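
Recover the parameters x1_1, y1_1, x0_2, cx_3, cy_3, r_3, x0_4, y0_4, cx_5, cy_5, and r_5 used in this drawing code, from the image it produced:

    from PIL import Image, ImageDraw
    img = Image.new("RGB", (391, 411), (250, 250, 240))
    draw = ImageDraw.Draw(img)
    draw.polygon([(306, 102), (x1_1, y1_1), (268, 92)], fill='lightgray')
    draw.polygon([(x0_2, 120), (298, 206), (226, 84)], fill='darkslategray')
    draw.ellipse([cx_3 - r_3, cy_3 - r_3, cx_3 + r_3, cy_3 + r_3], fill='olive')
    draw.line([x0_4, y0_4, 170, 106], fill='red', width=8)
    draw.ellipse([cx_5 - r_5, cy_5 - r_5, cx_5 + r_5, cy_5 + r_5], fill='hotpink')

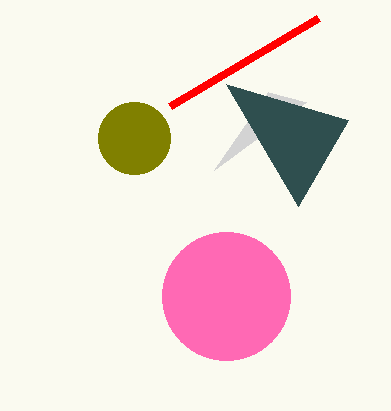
x1_1 = 214, y1_1 = 170, x0_2 = 348, cx_3 = 134, cy_3 = 138, r_3 = 36, x0_4 = 318, y0_4 = 18, cx_5 = 226, cy_5 = 296, r_5 = 64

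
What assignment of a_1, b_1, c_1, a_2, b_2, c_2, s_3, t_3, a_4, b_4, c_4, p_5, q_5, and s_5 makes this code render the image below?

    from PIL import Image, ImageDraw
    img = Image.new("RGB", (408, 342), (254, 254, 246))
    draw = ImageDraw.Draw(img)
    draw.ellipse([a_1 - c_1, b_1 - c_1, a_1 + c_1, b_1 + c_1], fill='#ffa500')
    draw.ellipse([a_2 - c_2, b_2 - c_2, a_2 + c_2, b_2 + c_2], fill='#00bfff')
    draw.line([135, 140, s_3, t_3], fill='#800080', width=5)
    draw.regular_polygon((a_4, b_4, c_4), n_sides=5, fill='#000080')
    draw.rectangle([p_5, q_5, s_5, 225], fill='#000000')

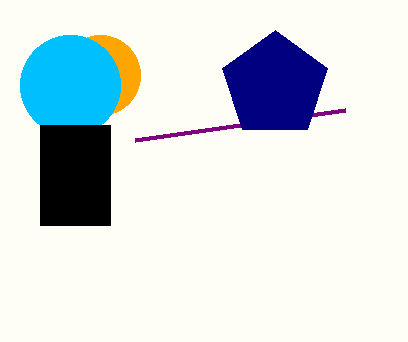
a_1 = 100, b_1 = 75, c_1 = 40, a_2 = 70, b_2 = 85, c_2 = 50, s_3 = 345, t_3 = 110, a_4 = 275, b_4 = 85, c_4 = 55, p_5 = 40, q_5 = 125, s_5 = 110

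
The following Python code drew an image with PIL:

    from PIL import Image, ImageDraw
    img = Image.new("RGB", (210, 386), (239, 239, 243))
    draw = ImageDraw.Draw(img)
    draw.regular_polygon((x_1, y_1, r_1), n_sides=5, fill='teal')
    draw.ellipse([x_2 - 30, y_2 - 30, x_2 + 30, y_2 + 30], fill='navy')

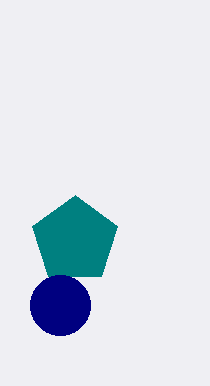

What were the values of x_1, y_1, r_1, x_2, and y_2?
x_1 = 75, y_1 = 240, r_1 = 45, x_2 = 60, y_2 = 305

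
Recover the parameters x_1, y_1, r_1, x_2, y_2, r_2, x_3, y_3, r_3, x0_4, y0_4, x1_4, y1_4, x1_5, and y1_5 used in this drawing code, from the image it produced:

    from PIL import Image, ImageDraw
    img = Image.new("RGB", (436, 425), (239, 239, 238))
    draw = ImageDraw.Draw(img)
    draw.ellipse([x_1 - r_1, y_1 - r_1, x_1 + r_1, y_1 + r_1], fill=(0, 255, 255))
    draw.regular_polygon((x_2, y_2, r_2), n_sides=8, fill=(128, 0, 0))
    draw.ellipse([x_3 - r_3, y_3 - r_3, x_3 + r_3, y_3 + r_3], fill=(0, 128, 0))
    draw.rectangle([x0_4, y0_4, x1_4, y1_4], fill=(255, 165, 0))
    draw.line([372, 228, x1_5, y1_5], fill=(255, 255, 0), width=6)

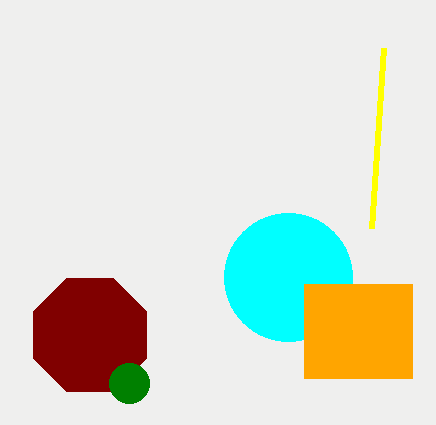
x_1 = 288
y_1 = 277
r_1 = 64
x_2 = 90
y_2 = 335
r_2 = 61
x_3 = 129
y_3 = 383
r_3 = 20
x0_4 = 304
y0_4 = 284
x1_4 = 412
y1_4 = 378
x1_5 = 384
y1_5 = 48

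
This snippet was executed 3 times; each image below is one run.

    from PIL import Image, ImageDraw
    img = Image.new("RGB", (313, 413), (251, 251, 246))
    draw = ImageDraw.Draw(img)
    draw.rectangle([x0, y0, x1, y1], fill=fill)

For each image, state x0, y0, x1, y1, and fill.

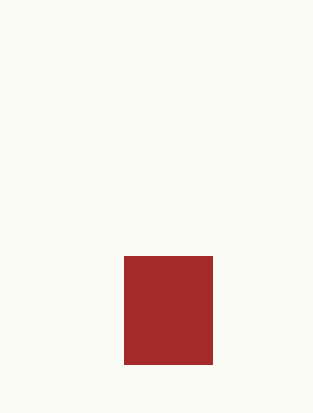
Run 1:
x0 = 124
y0 = 256
x1 = 212
y1 = 364
fill = 'brown'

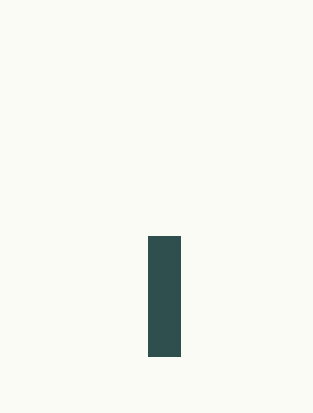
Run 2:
x0 = 148; y0 = 236; x1 = 180; y1 = 356; fill = 'darkslategray'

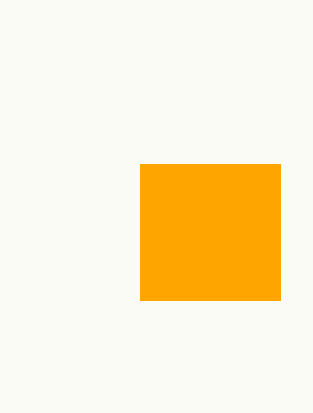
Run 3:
x0 = 140; y0 = 164; x1 = 280; y1 = 300; fill = 'orange'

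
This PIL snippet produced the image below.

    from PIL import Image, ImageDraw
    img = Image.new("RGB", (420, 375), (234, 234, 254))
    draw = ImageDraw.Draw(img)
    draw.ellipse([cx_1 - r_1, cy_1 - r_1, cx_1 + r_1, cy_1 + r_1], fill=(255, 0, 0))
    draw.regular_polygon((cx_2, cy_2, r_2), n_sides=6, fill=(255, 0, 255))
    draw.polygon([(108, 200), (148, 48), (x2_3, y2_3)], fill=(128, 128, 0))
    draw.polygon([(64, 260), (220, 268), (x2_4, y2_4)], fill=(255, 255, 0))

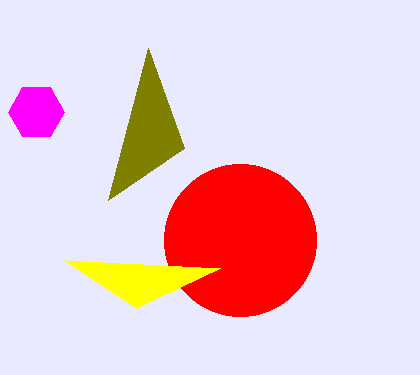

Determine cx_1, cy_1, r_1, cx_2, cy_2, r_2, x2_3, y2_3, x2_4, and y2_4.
cx_1 = 240, cy_1 = 240, r_1 = 76, cx_2 = 36, cy_2 = 112, r_2 = 28, x2_3 = 184, y2_3 = 148, x2_4 = 136, y2_4 = 308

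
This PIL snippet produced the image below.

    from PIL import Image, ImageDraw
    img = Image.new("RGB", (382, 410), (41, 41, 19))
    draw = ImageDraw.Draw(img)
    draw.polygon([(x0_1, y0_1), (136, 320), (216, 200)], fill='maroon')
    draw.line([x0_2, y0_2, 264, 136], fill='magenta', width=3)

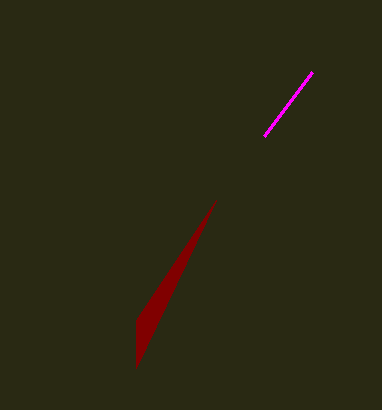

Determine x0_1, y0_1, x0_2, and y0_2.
x0_1 = 136
y0_1 = 368
x0_2 = 312
y0_2 = 72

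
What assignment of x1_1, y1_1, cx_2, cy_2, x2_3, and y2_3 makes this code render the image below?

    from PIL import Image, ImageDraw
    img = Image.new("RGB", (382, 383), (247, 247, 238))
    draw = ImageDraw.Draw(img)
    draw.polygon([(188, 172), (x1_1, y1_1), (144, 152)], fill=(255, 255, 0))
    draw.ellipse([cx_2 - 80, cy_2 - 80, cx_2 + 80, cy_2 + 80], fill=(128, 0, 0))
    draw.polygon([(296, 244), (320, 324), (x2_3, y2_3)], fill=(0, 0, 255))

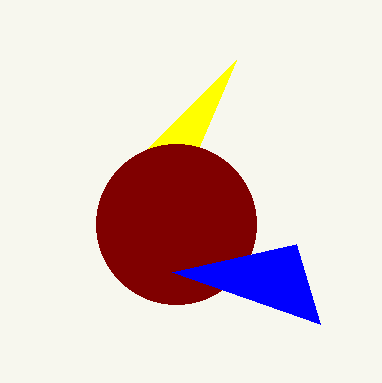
x1_1 = 236
y1_1 = 60
cx_2 = 176
cy_2 = 224
x2_3 = 172
y2_3 = 272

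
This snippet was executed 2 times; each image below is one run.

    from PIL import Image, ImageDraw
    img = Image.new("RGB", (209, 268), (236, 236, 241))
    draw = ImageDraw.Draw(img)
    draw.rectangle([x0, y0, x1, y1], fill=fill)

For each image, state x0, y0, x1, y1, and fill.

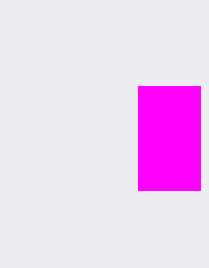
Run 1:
x0 = 138
y0 = 86
x1 = 200
y1 = 190
fill = 'magenta'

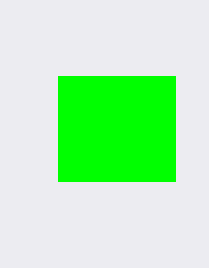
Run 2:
x0 = 58; y0 = 76; x1 = 175; y1 = 181; fill = 'lime'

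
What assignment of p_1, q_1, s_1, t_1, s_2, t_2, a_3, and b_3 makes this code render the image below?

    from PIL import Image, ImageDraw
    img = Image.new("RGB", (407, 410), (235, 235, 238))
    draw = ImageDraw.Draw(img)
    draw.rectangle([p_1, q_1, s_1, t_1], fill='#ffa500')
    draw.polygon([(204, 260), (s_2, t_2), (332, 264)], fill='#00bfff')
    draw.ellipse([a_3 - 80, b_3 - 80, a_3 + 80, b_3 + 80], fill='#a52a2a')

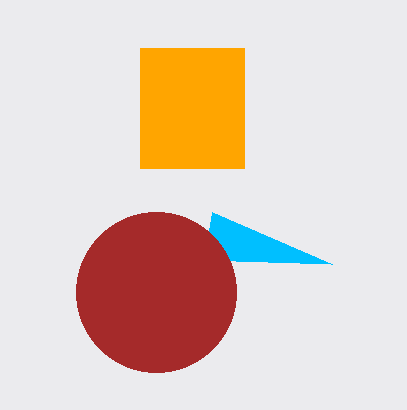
p_1 = 140, q_1 = 48, s_1 = 244, t_1 = 168, s_2 = 212, t_2 = 212, a_3 = 156, b_3 = 292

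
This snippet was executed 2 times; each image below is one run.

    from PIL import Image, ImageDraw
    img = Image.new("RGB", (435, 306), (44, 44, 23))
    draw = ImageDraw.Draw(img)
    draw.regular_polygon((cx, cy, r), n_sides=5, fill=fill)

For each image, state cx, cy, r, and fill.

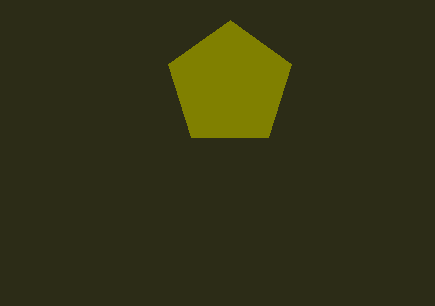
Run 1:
cx = 230
cy = 85
r = 65
fill = 'olive'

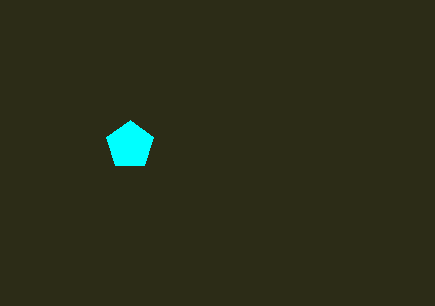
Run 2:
cx = 130; cy = 145; r = 25; fill = 'cyan'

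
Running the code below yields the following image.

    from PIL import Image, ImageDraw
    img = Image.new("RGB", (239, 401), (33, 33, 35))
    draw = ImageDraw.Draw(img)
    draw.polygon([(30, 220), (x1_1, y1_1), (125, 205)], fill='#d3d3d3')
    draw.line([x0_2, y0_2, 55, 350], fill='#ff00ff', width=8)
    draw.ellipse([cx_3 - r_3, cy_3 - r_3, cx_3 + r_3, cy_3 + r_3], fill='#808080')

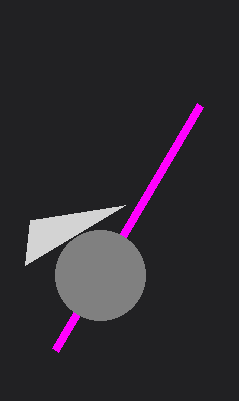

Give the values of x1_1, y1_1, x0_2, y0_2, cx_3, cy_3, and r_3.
x1_1 = 25; y1_1 = 265; x0_2 = 200; y0_2 = 105; cx_3 = 100; cy_3 = 275; r_3 = 45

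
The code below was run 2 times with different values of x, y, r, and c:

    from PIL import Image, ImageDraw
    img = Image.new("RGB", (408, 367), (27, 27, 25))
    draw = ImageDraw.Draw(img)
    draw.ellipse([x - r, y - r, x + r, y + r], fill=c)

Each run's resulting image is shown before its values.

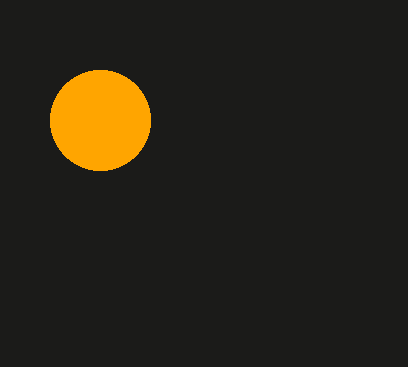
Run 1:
x = 100, y = 120, r = 50, c = 'orange'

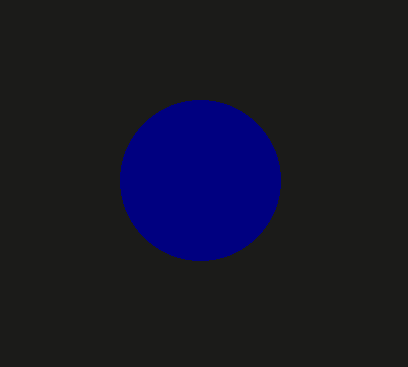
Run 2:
x = 200
y = 180
r = 80
c = 'navy'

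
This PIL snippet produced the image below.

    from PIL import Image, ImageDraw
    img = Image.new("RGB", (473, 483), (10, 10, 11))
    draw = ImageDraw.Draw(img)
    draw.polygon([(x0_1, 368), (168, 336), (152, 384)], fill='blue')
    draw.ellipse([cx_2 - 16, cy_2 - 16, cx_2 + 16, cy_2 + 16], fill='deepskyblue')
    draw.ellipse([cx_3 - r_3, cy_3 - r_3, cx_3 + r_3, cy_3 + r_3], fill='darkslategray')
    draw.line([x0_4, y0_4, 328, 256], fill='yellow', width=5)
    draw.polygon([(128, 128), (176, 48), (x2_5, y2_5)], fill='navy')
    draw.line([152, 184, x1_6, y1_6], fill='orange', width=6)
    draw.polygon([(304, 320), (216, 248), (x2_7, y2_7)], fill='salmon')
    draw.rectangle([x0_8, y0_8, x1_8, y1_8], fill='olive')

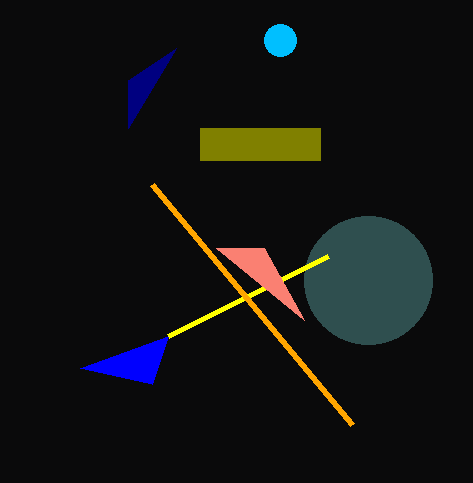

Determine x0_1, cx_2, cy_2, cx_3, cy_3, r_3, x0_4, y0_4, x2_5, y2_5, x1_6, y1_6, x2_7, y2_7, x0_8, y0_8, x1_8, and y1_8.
x0_1 = 80; cx_2 = 280; cy_2 = 40; cx_3 = 368; cy_3 = 280; r_3 = 64; x0_4 = 168; y0_4 = 336; x2_5 = 128; y2_5 = 80; x1_6 = 352; y1_6 = 424; x2_7 = 264; y2_7 = 248; x0_8 = 200; y0_8 = 128; x1_8 = 320; y1_8 = 160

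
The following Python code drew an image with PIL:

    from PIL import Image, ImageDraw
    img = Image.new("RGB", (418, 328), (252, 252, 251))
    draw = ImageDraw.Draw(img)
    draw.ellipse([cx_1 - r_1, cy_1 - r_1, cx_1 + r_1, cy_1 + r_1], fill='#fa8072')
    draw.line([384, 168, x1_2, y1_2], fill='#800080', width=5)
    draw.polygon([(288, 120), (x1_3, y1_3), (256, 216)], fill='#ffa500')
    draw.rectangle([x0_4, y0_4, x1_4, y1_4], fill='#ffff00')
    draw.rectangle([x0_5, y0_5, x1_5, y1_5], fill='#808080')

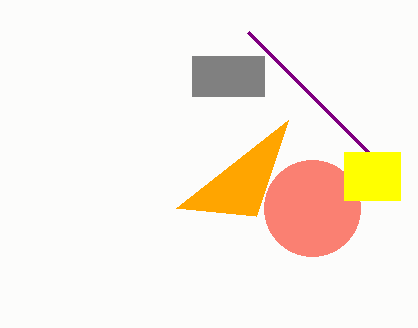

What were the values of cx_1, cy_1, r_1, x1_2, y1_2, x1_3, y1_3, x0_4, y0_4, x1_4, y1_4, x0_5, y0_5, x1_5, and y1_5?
cx_1 = 312, cy_1 = 208, r_1 = 48, x1_2 = 248, y1_2 = 32, x1_3 = 176, y1_3 = 208, x0_4 = 344, y0_4 = 152, x1_4 = 400, y1_4 = 200, x0_5 = 192, y0_5 = 56, x1_5 = 264, y1_5 = 96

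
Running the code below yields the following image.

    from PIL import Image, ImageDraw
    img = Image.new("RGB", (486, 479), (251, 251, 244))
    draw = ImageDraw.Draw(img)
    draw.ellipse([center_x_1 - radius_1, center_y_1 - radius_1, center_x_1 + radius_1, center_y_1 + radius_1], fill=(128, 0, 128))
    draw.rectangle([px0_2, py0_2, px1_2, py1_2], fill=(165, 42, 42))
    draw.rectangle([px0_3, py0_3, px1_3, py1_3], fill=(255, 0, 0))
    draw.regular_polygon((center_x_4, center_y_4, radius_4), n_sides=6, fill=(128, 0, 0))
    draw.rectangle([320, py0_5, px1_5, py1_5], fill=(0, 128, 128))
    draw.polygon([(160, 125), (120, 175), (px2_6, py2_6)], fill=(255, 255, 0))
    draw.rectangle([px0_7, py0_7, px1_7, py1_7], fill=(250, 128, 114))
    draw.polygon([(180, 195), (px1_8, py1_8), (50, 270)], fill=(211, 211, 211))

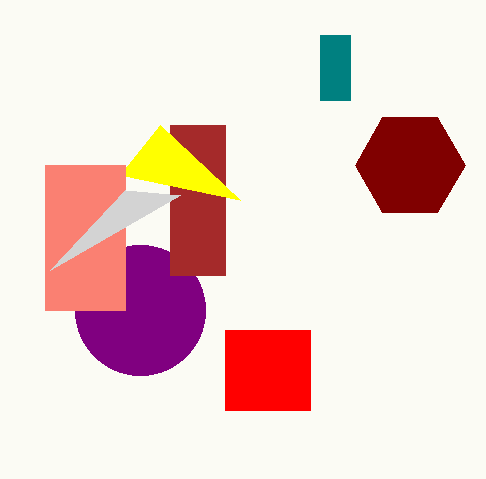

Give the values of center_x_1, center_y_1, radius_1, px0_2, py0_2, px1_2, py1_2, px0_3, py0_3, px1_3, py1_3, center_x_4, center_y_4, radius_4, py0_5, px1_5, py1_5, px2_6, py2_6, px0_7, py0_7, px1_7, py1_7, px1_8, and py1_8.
center_x_1 = 140
center_y_1 = 310
radius_1 = 65
px0_2 = 170
py0_2 = 125
px1_2 = 225
py1_2 = 275
px0_3 = 225
py0_3 = 330
px1_3 = 310
py1_3 = 410
center_x_4 = 410
center_y_4 = 165
radius_4 = 55
py0_5 = 35
px1_5 = 350
py1_5 = 100
px2_6 = 240
py2_6 = 200
px0_7 = 45
py0_7 = 165
px1_7 = 125
py1_7 = 310
px1_8 = 125
py1_8 = 190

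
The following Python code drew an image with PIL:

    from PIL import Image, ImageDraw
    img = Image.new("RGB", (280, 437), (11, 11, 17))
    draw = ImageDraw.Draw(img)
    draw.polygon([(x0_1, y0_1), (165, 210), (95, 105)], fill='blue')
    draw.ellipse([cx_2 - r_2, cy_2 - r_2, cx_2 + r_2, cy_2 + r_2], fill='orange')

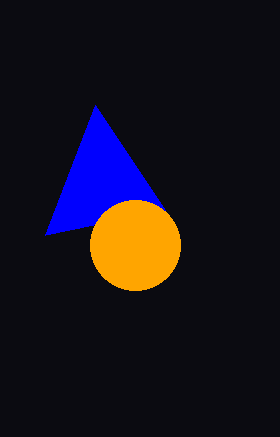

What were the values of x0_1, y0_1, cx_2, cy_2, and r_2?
x0_1 = 45, y0_1 = 235, cx_2 = 135, cy_2 = 245, r_2 = 45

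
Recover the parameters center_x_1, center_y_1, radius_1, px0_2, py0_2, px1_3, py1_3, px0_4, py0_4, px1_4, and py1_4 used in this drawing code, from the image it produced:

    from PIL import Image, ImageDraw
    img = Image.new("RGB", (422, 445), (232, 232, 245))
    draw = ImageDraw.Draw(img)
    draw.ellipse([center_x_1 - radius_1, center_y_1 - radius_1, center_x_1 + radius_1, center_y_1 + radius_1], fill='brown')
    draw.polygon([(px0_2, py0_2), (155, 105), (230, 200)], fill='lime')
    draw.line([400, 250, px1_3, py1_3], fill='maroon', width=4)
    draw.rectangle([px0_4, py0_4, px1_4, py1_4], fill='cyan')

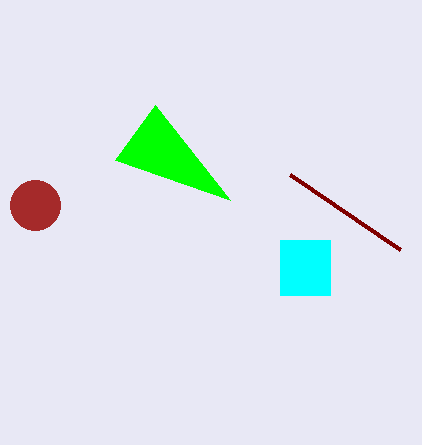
center_x_1 = 35, center_y_1 = 205, radius_1 = 25, px0_2 = 115, py0_2 = 160, px1_3 = 290, py1_3 = 175, px0_4 = 280, py0_4 = 240, px1_4 = 330, py1_4 = 295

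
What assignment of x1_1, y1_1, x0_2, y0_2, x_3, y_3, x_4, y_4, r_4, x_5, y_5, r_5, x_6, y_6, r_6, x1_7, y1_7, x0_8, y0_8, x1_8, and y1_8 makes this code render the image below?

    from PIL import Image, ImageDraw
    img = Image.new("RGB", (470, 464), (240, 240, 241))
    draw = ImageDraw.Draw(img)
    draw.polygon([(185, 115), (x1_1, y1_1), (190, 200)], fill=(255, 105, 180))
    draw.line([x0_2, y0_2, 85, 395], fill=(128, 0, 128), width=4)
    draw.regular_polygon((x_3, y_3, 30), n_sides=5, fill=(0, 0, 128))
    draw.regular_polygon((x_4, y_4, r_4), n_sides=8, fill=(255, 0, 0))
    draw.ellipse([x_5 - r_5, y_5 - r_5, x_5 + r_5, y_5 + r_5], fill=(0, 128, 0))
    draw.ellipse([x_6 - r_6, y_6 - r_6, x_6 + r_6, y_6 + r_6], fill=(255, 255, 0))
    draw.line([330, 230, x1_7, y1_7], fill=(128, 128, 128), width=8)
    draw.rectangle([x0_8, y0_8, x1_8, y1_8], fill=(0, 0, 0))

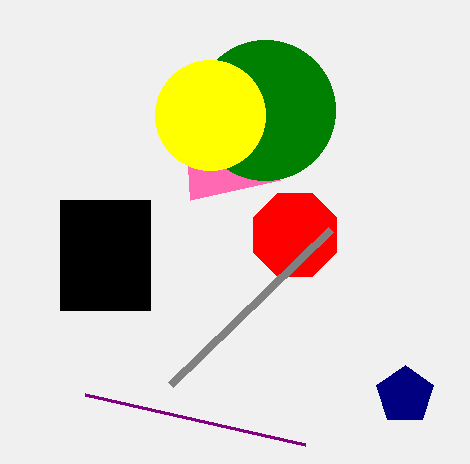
x1_1 = 280, y1_1 = 180, x0_2 = 305, y0_2 = 445, x_3 = 405, y_3 = 395, x_4 = 295, y_4 = 235, r_4 = 45, x_5 = 265, y_5 = 110, r_5 = 70, x_6 = 210, y_6 = 115, r_6 = 55, x1_7 = 170, y1_7 = 385, x0_8 = 60, y0_8 = 200, x1_8 = 150, y1_8 = 310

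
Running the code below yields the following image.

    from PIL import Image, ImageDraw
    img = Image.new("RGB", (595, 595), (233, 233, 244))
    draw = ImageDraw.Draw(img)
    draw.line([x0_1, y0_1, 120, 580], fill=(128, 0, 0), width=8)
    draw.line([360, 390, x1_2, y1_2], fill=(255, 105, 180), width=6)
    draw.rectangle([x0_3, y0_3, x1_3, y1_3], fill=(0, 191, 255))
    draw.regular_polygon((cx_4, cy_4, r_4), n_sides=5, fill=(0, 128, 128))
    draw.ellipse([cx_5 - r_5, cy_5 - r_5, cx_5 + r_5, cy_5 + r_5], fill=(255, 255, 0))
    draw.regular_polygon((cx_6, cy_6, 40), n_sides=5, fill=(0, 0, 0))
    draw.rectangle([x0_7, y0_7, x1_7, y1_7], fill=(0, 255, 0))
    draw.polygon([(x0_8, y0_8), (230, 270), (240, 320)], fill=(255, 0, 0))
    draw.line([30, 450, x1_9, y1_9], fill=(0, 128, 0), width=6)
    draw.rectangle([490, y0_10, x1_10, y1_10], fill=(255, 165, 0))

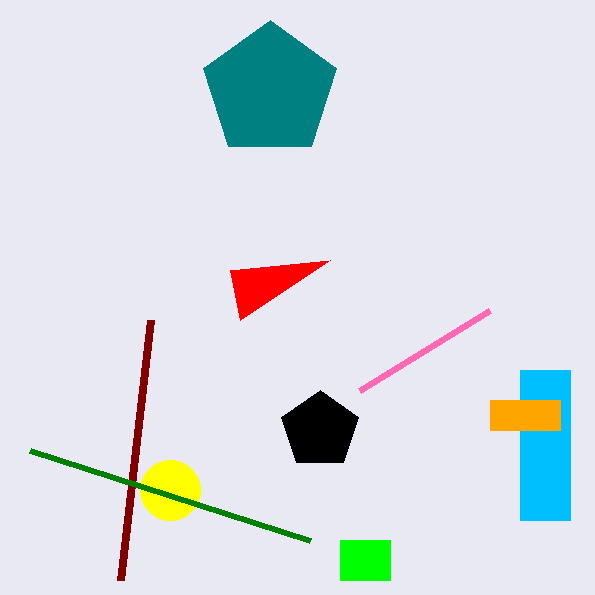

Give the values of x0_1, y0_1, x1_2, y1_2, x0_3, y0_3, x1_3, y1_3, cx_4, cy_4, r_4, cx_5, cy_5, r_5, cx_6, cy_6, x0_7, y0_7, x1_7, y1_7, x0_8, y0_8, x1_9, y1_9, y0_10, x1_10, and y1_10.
x0_1 = 150, y0_1 = 320, x1_2 = 490, y1_2 = 310, x0_3 = 520, y0_3 = 370, x1_3 = 570, y1_3 = 520, cx_4 = 270, cy_4 = 90, r_4 = 70, cx_5 = 170, cy_5 = 490, r_5 = 30, cx_6 = 320, cy_6 = 430, x0_7 = 340, y0_7 = 540, x1_7 = 390, y1_7 = 580, x0_8 = 330, y0_8 = 260, x1_9 = 310, y1_9 = 540, y0_10 = 400, x1_10 = 560, y1_10 = 430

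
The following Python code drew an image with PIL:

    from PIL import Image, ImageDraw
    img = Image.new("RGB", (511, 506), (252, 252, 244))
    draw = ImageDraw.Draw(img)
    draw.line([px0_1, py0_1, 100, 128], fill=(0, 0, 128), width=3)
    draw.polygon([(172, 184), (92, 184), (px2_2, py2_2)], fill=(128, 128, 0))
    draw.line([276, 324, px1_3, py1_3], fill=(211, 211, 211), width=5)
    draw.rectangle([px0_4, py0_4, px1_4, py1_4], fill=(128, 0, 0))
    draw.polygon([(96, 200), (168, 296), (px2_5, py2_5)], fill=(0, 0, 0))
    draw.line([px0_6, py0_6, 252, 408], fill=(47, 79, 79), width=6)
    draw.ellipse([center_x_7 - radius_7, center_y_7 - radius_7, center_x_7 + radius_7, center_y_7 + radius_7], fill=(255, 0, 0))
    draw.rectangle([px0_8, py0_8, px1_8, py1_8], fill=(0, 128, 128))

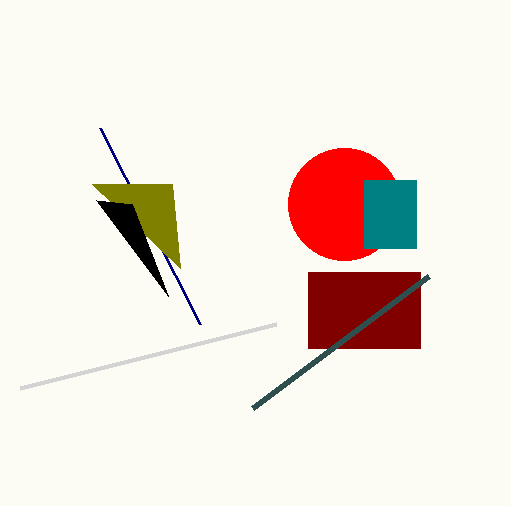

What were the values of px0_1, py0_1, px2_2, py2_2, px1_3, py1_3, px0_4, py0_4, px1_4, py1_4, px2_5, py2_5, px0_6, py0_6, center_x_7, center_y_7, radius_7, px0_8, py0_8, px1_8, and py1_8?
px0_1 = 200
py0_1 = 324
px2_2 = 180
py2_2 = 268
px1_3 = 20
py1_3 = 388
px0_4 = 308
py0_4 = 272
px1_4 = 420
py1_4 = 348
px2_5 = 132
py2_5 = 204
px0_6 = 428
py0_6 = 276
center_x_7 = 344
center_y_7 = 204
radius_7 = 56
px0_8 = 364
py0_8 = 180
px1_8 = 416
py1_8 = 248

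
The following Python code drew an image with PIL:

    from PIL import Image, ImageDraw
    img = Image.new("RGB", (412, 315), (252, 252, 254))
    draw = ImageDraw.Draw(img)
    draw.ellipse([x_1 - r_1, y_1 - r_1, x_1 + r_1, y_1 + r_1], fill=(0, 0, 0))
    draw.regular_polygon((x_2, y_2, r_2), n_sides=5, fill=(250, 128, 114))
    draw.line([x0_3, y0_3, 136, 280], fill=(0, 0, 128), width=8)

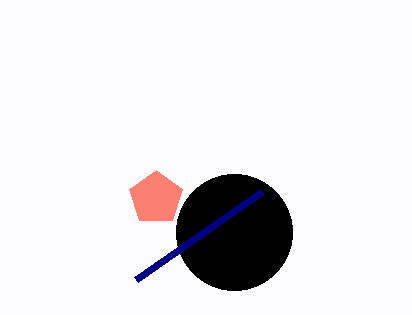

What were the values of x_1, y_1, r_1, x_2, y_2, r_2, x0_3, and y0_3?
x_1 = 234
y_1 = 232
r_1 = 58
x_2 = 156
y_2 = 198
r_2 = 28
x0_3 = 262
y0_3 = 192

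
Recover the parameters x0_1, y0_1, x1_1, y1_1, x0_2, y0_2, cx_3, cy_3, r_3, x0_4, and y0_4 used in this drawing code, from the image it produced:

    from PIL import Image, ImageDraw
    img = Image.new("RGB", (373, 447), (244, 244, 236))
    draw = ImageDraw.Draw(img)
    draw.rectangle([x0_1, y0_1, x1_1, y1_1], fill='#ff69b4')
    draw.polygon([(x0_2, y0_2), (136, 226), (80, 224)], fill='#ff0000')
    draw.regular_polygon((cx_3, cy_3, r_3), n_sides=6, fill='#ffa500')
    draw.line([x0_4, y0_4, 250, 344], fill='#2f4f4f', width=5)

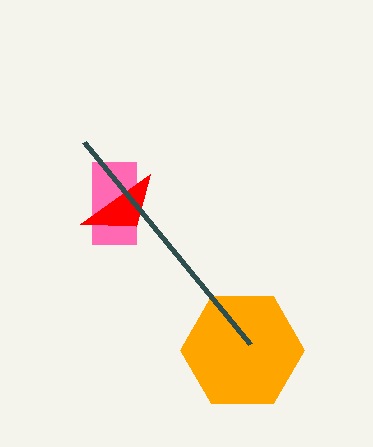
x0_1 = 92
y0_1 = 162
x1_1 = 136
y1_1 = 244
x0_2 = 150
y0_2 = 174
cx_3 = 242
cy_3 = 350
r_3 = 62
x0_4 = 84
y0_4 = 142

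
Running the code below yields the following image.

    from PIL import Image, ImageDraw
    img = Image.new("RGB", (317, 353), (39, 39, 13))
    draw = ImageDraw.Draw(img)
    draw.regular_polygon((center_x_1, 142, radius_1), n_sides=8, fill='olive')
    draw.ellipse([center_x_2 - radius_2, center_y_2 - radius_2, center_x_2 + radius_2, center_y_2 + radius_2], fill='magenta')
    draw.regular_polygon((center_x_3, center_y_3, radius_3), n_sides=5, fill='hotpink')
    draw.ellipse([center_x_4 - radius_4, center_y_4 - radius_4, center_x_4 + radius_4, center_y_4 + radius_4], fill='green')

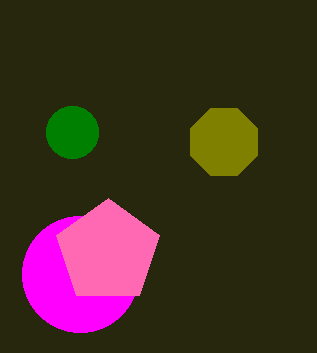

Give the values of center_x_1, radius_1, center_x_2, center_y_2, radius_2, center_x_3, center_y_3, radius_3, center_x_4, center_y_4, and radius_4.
center_x_1 = 224, radius_1 = 36, center_x_2 = 80, center_y_2 = 274, radius_2 = 58, center_x_3 = 108, center_y_3 = 252, radius_3 = 54, center_x_4 = 72, center_y_4 = 132, radius_4 = 26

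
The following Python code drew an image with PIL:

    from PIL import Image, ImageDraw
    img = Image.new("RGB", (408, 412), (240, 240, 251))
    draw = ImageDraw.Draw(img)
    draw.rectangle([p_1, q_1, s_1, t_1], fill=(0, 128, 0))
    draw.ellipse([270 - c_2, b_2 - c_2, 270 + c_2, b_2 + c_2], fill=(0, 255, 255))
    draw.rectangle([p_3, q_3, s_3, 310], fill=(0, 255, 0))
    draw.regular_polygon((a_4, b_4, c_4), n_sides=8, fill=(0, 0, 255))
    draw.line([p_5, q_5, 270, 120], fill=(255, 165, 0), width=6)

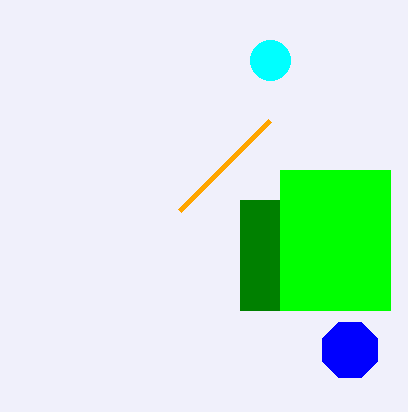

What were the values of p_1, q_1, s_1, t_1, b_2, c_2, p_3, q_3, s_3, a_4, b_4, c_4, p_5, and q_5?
p_1 = 240, q_1 = 200, s_1 = 280, t_1 = 310, b_2 = 60, c_2 = 20, p_3 = 280, q_3 = 170, s_3 = 390, a_4 = 350, b_4 = 350, c_4 = 30, p_5 = 180, q_5 = 210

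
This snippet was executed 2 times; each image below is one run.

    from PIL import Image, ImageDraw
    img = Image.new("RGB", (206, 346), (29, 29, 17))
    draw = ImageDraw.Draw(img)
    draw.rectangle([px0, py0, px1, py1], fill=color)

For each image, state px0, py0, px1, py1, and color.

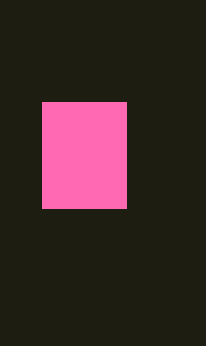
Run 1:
px0 = 42, py0 = 102, px1 = 126, py1 = 208, color = 'hotpink'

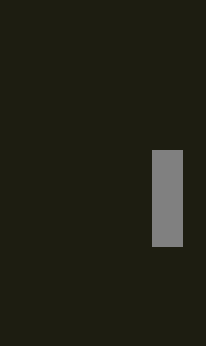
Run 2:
px0 = 152, py0 = 150, px1 = 182, py1 = 246, color = 'gray'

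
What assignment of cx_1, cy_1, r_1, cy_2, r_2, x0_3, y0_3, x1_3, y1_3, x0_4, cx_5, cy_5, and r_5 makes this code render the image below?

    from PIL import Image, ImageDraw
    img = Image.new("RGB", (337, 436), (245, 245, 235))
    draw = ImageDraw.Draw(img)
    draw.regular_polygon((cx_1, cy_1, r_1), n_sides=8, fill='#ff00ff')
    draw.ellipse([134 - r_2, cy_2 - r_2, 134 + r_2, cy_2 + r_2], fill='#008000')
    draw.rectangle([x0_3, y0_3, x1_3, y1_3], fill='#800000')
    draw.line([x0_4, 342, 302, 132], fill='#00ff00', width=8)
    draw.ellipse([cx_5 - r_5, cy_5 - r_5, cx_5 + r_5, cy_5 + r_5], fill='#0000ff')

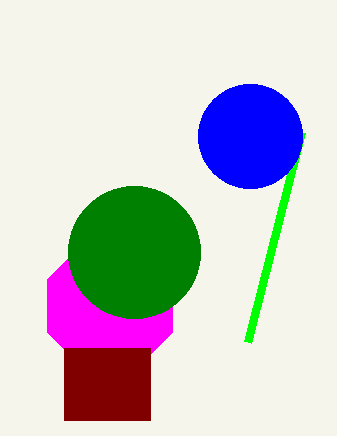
cx_1 = 110; cy_1 = 306; r_1 = 68; cy_2 = 252; r_2 = 66; x0_3 = 64; y0_3 = 348; x1_3 = 150; y1_3 = 420; x0_4 = 248; cx_5 = 250; cy_5 = 136; r_5 = 52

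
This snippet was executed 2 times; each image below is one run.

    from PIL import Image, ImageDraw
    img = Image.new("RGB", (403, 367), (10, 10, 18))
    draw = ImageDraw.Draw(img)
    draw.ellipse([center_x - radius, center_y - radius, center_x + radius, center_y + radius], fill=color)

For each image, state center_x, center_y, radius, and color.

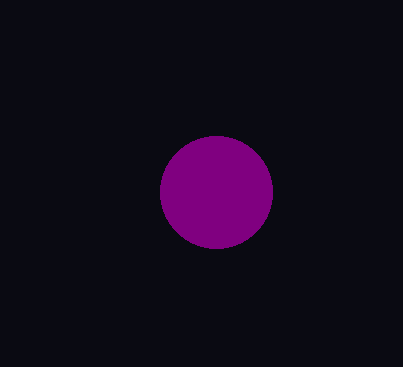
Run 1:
center_x = 216; center_y = 192; radius = 56; color = 'purple'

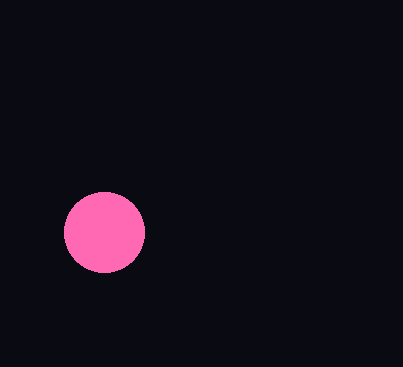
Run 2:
center_x = 104; center_y = 232; radius = 40; color = 'hotpink'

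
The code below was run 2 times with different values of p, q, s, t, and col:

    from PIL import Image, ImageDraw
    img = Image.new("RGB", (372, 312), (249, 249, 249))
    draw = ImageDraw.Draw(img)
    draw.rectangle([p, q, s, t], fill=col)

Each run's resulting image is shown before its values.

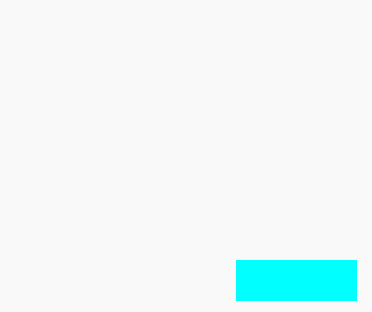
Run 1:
p = 236, q = 260, s = 356, t = 300, col = 'cyan'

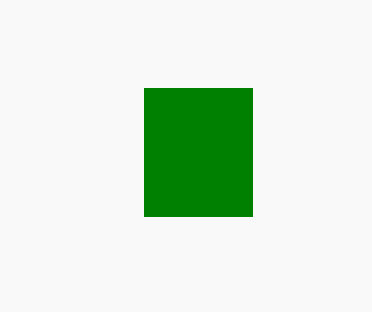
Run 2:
p = 144; q = 88; s = 252; t = 216; col = 'green'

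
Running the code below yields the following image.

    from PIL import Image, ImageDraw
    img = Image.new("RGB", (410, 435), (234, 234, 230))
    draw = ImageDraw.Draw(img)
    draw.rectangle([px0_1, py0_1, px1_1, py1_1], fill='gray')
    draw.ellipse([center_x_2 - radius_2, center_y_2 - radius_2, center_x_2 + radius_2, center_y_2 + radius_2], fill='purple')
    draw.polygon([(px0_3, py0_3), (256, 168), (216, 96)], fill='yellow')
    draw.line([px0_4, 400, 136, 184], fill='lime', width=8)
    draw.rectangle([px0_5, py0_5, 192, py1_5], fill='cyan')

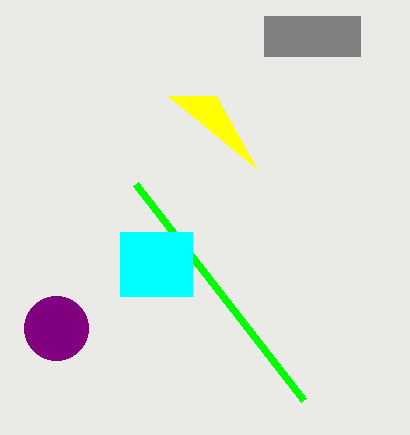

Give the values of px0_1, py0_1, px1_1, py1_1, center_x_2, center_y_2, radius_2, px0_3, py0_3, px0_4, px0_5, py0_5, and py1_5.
px0_1 = 264; py0_1 = 16; px1_1 = 360; py1_1 = 56; center_x_2 = 56; center_y_2 = 328; radius_2 = 32; px0_3 = 168; py0_3 = 96; px0_4 = 304; px0_5 = 120; py0_5 = 232; py1_5 = 296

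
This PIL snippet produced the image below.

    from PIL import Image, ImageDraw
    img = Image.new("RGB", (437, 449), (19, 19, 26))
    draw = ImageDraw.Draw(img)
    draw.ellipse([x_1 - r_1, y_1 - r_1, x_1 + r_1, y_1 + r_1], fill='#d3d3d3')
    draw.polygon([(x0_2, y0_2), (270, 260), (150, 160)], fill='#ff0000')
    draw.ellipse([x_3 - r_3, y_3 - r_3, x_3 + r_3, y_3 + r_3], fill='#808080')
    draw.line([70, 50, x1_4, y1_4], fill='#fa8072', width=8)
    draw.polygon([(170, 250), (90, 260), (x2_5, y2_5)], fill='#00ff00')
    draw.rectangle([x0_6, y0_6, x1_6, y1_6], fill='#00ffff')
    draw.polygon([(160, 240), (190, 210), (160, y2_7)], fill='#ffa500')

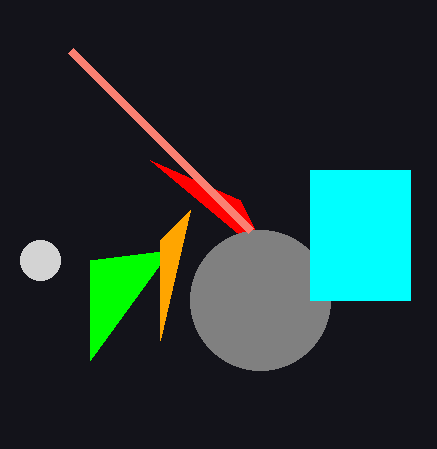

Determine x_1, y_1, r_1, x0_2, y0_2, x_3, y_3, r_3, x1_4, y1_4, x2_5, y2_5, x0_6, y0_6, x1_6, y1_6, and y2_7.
x_1 = 40; y_1 = 260; r_1 = 20; x0_2 = 240; y0_2 = 200; x_3 = 260; y_3 = 300; r_3 = 70; x1_4 = 250; y1_4 = 230; x2_5 = 90; y2_5 = 360; x0_6 = 310; y0_6 = 170; x1_6 = 410; y1_6 = 300; y2_7 = 340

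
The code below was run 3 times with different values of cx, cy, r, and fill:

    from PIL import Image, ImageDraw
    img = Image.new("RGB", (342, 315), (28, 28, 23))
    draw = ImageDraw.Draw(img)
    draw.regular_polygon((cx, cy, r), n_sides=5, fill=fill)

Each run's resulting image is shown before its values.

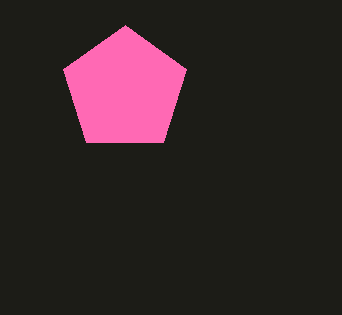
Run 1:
cx = 125, cy = 90, r = 65, fill = 'hotpink'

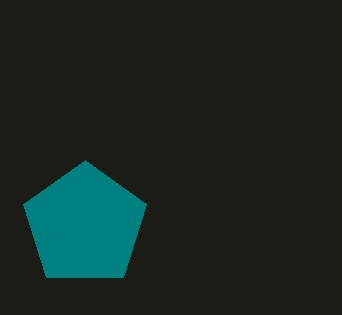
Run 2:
cx = 85, cy = 225, r = 65, fill = 'teal'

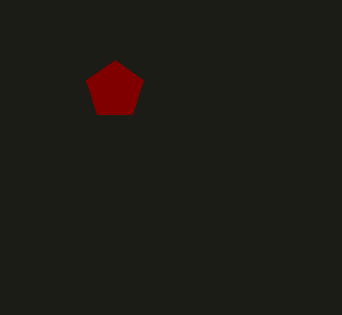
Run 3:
cx = 115
cy = 90
r = 30
fill = 'maroon'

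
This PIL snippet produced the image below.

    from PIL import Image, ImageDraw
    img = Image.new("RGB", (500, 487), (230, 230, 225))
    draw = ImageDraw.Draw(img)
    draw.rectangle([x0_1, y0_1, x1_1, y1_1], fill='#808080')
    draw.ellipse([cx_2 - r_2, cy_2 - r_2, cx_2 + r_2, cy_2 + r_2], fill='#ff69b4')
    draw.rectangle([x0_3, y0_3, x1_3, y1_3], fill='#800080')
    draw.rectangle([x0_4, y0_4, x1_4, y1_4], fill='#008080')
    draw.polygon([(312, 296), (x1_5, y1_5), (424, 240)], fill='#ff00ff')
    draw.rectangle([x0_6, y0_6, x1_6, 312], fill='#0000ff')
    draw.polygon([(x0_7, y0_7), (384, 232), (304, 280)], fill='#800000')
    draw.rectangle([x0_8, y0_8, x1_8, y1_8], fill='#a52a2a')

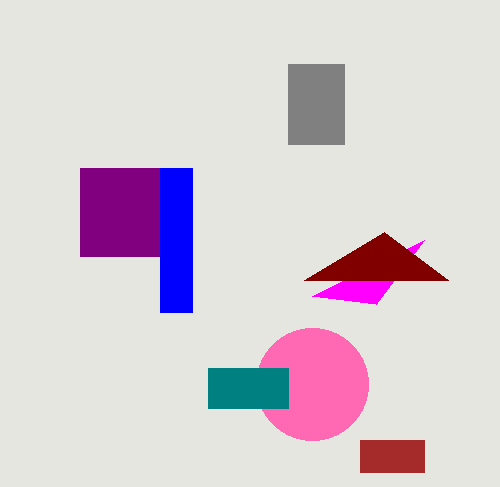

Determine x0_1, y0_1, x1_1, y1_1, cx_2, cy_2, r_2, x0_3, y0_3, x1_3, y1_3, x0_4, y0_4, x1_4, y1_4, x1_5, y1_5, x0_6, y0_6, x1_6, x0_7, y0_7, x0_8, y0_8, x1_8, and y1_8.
x0_1 = 288, y0_1 = 64, x1_1 = 344, y1_1 = 144, cx_2 = 312, cy_2 = 384, r_2 = 56, x0_3 = 80, y0_3 = 168, x1_3 = 160, y1_3 = 256, x0_4 = 208, y0_4 = 368, x1_4 = 288, y1_4 = 408, x1_5 = 376, y1_5 = 304, x0_6 = 160, y0_6 = 168, x1_6 = 192, x0_7 = 448, y0_7 = 280, x0_8 = 360, y0_8 = 440, x1_8 = 424, y1_8 = 472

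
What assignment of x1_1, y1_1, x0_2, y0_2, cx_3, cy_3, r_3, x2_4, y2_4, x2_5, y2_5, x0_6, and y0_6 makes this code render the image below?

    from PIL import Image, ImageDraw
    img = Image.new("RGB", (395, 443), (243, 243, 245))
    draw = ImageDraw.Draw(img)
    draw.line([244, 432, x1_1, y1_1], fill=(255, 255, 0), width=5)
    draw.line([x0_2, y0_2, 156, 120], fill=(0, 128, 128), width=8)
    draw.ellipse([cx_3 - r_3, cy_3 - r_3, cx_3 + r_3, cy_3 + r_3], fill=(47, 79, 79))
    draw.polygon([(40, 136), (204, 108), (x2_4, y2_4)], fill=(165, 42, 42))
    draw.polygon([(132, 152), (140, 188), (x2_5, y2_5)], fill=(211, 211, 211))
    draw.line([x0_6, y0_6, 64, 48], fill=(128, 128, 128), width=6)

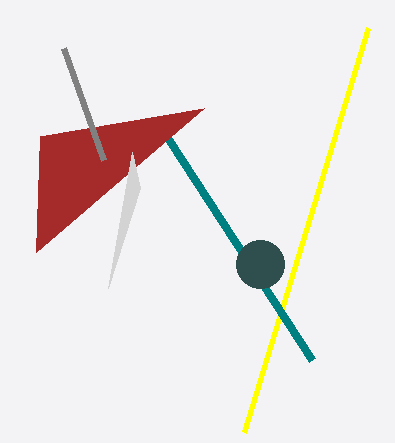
x1_1 = 368, y1_1 = 28, x0_2 = 312, y0_2 = 360, cx_3 = 260, cy_3 = 264, r_3 = 24, x2_4 = 36, y2_4 = 252, x2_5 = 108, y2_5 = 288, x0_6 = 104, y0_6 = 160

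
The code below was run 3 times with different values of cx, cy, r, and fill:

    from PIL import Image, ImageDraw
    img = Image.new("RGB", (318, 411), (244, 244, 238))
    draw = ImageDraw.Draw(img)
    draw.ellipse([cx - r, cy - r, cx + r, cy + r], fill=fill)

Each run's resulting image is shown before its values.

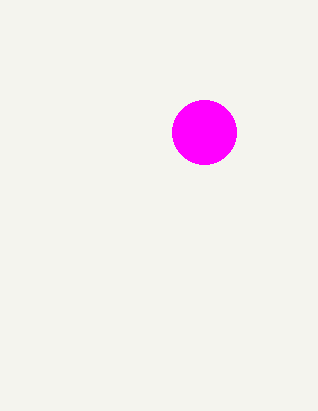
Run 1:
cx = 204; cy = 132; r = 32; fill = 'magenta'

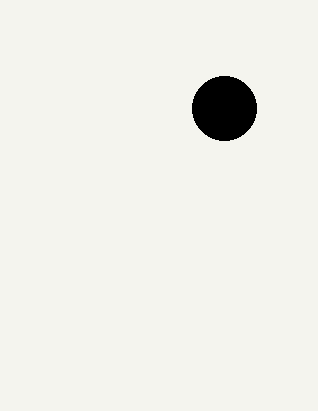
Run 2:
cx = 224, cy = 108, r = 32, fill = 'black'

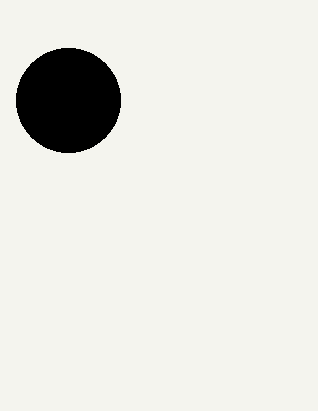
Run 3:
cx = 68, cy = 100, r = 52, fill = 'black'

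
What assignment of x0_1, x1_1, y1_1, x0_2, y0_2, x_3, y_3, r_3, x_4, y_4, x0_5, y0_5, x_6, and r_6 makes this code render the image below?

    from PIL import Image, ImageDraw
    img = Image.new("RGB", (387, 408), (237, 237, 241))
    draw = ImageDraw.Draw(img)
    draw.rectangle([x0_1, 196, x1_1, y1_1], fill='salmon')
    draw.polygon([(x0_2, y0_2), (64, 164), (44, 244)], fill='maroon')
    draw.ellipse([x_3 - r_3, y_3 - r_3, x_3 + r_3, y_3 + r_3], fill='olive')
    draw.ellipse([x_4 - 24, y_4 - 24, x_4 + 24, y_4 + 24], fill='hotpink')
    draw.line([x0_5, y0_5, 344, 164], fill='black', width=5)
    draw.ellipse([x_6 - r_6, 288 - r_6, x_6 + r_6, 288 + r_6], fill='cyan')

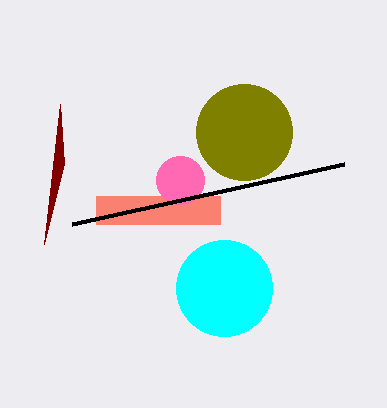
x0_1 = 96; x1_1 = 220; y1_1 = 224; x0_2 = 60; y0_2 = 104; x_3 = 244; y_3 = 132; r_3 = 48; x_4 = 180; y_4 = 180; x0_5 = 72; y0_5 = 224; x_6 = 224; r_6 = 48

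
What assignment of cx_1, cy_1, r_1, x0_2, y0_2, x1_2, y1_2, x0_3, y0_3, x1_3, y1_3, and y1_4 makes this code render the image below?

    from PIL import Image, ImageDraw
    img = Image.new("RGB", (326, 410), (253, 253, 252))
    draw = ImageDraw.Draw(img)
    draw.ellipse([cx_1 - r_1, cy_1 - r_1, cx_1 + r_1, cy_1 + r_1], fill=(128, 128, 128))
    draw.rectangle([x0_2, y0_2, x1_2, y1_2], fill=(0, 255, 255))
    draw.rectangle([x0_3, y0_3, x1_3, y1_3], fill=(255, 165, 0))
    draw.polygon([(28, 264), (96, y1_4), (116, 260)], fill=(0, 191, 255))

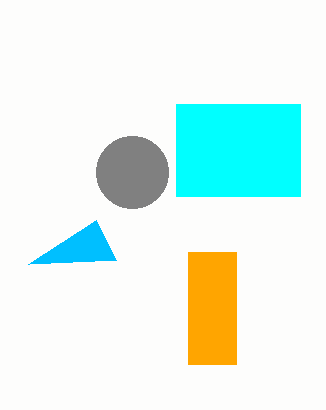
cx_1 = 132, cy_1 = 172, r_1 = 36, x0_2 = 176, y0_2 = 104, x1_2 = 300, y1_2 = 196, x0_3 = 188, y0_3 = 252, x1_3 = 236, y1_3 = 364, y1_4 = 220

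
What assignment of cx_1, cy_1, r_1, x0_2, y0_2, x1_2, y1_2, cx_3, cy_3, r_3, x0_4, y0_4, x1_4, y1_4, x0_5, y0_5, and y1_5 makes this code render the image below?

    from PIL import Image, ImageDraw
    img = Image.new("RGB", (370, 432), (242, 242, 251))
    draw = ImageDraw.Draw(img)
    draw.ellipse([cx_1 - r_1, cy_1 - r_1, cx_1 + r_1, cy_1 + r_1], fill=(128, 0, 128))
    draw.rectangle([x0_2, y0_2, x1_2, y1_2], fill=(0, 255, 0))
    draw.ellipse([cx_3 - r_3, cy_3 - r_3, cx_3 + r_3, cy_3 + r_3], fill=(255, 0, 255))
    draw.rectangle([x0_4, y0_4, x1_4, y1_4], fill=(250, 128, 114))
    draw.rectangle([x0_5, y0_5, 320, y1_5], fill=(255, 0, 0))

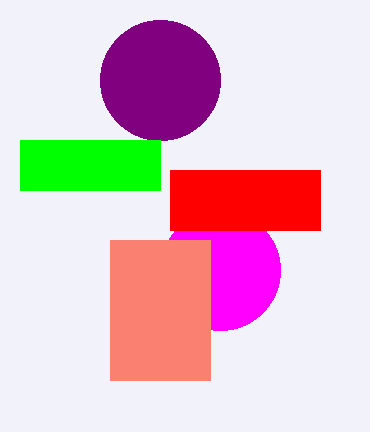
cx_1 = 160; cy_1 = 80; r_1 = 60; x0_2 = 20; y0_2 = 140; x1_2 = 160; y1_2 = 190; cx_3 = 220; cy_3 = 270; r_3 = 60; x0_4 = 110; y0_4 = 240; x1_4 = 210; y1_4 = 380; x0_5 = 170; y0_5 = 170; y1_5 = 230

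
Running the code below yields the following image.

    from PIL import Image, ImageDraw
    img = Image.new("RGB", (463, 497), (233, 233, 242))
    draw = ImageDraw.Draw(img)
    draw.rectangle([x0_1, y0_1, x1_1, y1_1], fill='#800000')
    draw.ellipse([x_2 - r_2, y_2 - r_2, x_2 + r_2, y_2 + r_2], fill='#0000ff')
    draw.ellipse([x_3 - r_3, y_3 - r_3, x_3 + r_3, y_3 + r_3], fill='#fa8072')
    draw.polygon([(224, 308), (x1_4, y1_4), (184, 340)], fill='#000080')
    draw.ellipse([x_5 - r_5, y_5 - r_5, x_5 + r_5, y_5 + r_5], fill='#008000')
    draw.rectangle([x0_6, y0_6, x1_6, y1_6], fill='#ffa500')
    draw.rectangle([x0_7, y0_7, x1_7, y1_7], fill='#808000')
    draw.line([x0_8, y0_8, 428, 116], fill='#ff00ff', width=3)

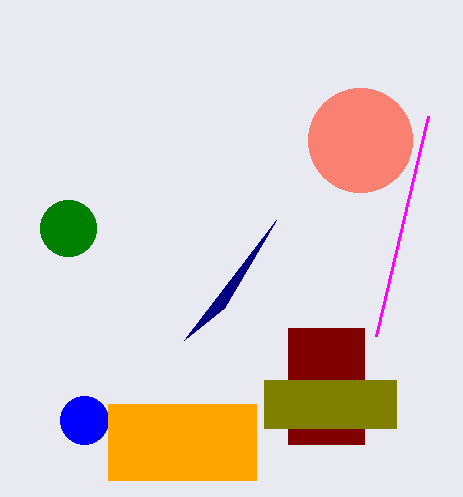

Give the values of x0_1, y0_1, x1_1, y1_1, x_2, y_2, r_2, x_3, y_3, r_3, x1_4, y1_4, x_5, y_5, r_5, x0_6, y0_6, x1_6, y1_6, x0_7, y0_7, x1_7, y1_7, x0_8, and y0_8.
x0_1 = 288; y0_1 = 328; x1_1 = 364; y1_1 = 444; x_2 = 84; y_2 = 420; r_2 = 24; x_3 = 360; y_3 = 140; r_3 = 52; x1_4 = 276; y1_4 = 220; x_5 = 68; y_5 = 228; r_5 = 28; x0_6 = 108; y0_6 = 404; x1_6 = 256; y1_6 = 480; x0_7 = 264; y0_7 = 380; x1_7 = 396; y1_7 = 428; x0_8 = 376; y0_8 = 336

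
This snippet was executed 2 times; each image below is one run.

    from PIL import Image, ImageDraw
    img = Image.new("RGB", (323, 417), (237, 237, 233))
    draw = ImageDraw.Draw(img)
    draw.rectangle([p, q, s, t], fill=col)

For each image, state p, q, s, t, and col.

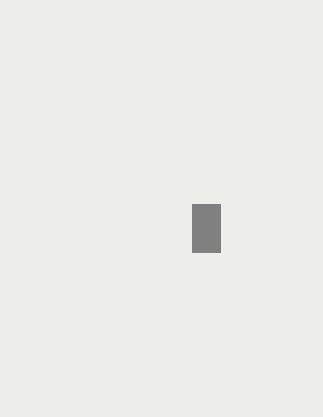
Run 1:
p = 192
q = 204
s = 220
t = 252
col = 'gray'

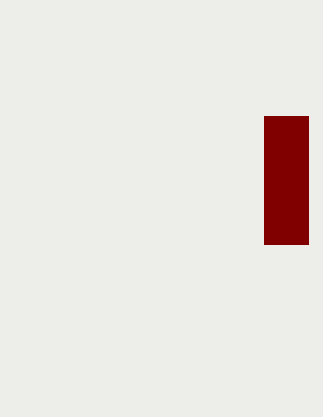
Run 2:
p = 264, q = 116, s = 308, t = 244, col = 'maroon'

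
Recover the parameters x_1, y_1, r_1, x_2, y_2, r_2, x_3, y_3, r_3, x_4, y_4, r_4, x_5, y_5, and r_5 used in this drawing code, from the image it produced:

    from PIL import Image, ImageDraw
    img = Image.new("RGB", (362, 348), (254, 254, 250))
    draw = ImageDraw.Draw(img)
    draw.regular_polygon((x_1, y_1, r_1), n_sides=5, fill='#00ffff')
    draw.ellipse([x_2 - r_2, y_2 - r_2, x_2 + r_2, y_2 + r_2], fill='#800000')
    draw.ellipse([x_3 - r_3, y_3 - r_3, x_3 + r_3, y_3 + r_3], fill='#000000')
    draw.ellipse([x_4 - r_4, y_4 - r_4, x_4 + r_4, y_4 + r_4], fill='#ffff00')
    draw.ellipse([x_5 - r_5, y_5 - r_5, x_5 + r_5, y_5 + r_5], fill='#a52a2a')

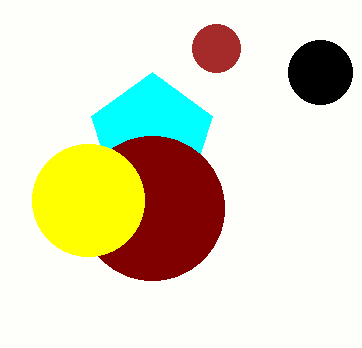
x_1 = 152
y_1 = 136
r_1 = 64
x_2 = 152
y_2 = 208
r_2 = 72
x_3 = 320
y_3 = 72
r_3 = 32
x_4 = 88
y_4 = 200
r_4 = 56
x_5 = 216
y_5 = 48
r_5 = 24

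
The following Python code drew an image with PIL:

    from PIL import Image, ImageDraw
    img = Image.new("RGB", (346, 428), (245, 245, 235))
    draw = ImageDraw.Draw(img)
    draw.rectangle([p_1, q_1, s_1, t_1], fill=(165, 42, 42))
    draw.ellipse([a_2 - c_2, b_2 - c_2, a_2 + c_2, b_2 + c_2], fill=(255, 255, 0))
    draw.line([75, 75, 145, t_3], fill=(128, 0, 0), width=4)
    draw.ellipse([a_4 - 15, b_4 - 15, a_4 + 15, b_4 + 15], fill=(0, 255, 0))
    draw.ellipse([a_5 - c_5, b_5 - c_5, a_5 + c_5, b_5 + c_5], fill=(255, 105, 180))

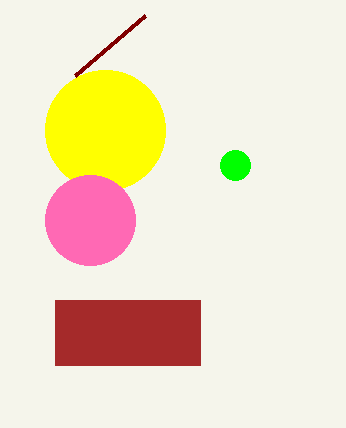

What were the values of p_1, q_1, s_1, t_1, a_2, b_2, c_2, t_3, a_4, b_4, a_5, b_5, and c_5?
p_1 = 55, q_1 = 300, s_1 = 200, t_1 = 365, a_2 = 105, b_2 = 130, c_2 = 60, t_3 = 15, a_4 = 235, b_4 = 165, a_5 = 90, b_5 = 220, c_5 = 45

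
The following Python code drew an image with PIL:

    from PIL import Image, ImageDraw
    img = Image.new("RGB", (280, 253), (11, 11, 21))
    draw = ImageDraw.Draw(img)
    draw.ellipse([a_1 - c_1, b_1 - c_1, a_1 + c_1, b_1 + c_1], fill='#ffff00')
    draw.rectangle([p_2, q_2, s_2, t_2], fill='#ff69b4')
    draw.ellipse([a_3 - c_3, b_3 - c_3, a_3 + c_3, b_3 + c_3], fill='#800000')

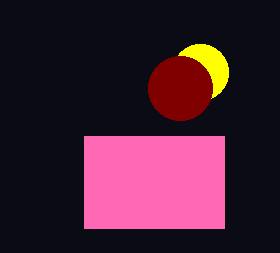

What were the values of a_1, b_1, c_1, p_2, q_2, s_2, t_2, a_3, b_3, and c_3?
a_1 = 200; b_1 = 72; c_1 = 28; p_2 = 84; q_2 = 136; s_2 = 224; t_2 = 228; a_3 = 180; b_3 = 88; c_3 = 32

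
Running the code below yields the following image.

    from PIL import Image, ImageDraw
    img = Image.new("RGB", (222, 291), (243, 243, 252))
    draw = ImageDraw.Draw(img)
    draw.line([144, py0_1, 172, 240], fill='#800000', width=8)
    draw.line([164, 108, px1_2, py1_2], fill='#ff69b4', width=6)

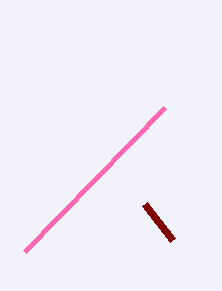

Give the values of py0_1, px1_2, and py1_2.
py0_1 = 204, px1_2 = 24, py1_2 = 252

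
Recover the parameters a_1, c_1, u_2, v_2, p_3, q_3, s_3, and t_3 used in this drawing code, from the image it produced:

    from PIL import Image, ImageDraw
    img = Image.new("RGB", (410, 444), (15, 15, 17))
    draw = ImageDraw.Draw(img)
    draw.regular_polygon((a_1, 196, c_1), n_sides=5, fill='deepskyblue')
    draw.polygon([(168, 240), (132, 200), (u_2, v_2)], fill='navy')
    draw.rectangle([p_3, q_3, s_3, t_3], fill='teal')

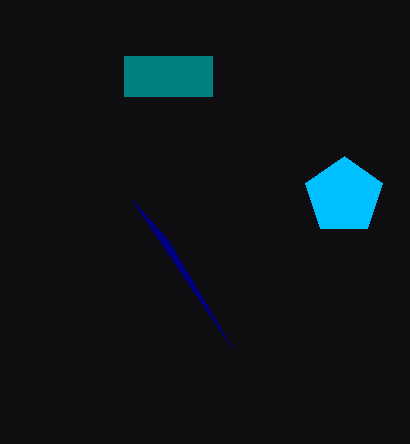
a_1 = 344
c_1 = 40
u_2 = 232
v_2 = 348
p_3 = 124
q_3 = 56
s_3 = 212
t_3 = 96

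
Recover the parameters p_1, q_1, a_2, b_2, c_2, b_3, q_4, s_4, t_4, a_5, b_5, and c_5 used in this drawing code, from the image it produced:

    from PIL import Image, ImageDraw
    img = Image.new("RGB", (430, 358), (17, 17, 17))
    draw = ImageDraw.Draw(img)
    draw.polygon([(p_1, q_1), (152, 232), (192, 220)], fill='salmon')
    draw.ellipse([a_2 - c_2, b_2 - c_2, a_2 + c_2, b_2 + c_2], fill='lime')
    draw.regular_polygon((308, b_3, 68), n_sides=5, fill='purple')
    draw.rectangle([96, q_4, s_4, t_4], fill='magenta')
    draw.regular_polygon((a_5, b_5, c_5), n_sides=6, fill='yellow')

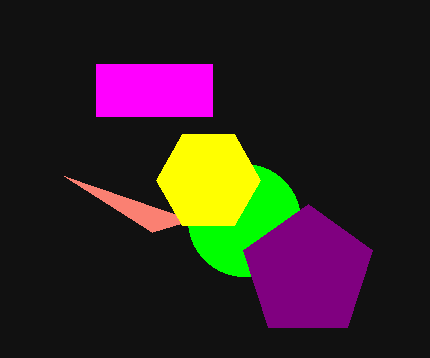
p_1 = 64; q_1 = 176; a_2 = 244; b_2 = 220; c_2 = 56; b_3 = 272; q_4 = 64; s_4 = 212; t_4 = 116; a_5 = 208; b_5 = 180; c_5 = 52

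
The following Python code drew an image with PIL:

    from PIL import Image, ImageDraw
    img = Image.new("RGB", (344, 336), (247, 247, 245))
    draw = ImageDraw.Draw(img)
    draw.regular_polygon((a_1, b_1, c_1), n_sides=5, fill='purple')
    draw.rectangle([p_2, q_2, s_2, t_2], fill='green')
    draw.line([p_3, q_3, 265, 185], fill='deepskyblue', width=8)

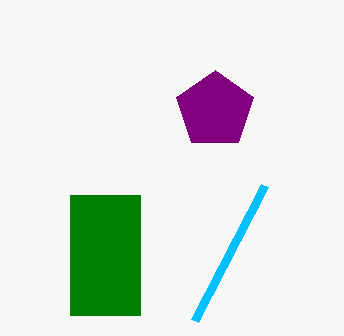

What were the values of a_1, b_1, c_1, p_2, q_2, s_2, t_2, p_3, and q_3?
a_1 = 215; b_1 = 110; c_1 = 40; p_2 = 70; q_2 = 195; s_2 = 140; t_2 = 315; p_3 = 195; q_3 = 320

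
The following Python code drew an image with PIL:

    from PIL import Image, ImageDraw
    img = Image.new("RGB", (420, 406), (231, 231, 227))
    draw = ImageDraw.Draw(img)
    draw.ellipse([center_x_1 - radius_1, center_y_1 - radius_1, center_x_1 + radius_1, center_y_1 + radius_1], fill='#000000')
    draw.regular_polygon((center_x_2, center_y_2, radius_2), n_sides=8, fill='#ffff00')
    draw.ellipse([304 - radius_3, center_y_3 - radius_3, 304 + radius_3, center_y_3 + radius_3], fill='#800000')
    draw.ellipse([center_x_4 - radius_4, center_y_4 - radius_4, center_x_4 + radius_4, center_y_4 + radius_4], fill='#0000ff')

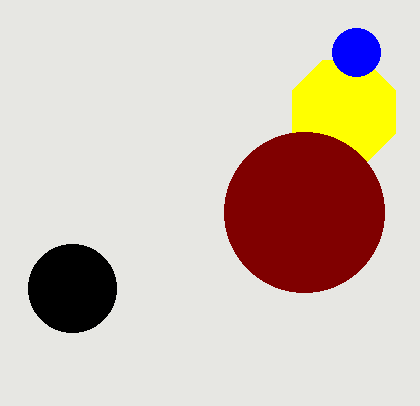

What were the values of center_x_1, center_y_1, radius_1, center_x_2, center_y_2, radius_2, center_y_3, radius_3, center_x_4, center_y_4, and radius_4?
center_x_1 = 72, center_y_1 = 288, radius_1 = 44, center_x_2 = 344, center_y_2 = 112, radius_2 = 56, center_y_3 = 212, radius_3 = 80, center_x_4 = 356, center_y_4 = 52, radius_4 = 24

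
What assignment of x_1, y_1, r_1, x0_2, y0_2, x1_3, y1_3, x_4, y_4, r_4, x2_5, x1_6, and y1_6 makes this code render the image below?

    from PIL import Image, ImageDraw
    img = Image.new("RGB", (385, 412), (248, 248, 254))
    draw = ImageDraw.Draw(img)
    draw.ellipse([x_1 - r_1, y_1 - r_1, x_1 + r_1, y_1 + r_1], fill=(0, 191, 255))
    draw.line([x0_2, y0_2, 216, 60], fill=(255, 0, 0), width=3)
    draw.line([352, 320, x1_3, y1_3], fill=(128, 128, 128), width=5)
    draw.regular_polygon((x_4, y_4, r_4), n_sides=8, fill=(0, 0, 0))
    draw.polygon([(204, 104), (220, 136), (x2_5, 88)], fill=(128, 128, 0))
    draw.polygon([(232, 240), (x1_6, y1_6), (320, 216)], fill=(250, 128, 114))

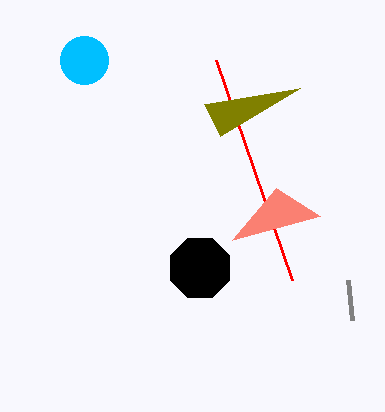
x_1 = 84
y_1 = 60
r_1 = 24
x0_2 = 292
y0_2 = 280
x1_3 = 348
y1_3 = 280
x_4 = 200
y_4 = 268
r_4 = 32
x2_5 = 300
x1_6 = 276
y1_6 = 188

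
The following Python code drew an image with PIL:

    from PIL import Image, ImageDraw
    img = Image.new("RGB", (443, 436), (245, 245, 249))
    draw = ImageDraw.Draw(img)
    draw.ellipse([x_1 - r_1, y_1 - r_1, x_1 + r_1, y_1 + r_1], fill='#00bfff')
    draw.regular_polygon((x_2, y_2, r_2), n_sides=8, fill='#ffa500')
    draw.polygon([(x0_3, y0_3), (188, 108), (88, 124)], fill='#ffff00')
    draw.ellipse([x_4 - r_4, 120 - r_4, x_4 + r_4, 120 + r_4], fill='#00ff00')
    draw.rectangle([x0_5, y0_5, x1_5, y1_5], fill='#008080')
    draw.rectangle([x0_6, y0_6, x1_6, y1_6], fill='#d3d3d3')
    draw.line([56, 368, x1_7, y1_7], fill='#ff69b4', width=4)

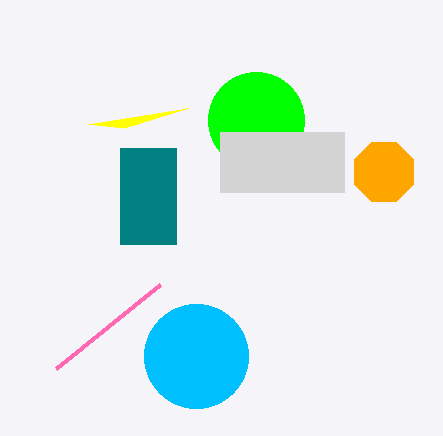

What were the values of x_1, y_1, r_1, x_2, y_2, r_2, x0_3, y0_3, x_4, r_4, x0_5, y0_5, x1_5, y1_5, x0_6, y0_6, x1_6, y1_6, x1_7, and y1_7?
x_1 = 196, y_1 = 356, r_1 = 52, x_2 = 384, y_2 = 172, r_2 = 32, x0_3 = 124, y0_3 = 128, x_4 = 256, r_4 = 48, x0_5 = 120, y0_5 = 148, x1_5 = 176, y1_5 = 244, x0_6 = 220, y0_6 = 132, x1_6 = 344, y1_6 = 192, x1_7 = 160, y1_7 = 284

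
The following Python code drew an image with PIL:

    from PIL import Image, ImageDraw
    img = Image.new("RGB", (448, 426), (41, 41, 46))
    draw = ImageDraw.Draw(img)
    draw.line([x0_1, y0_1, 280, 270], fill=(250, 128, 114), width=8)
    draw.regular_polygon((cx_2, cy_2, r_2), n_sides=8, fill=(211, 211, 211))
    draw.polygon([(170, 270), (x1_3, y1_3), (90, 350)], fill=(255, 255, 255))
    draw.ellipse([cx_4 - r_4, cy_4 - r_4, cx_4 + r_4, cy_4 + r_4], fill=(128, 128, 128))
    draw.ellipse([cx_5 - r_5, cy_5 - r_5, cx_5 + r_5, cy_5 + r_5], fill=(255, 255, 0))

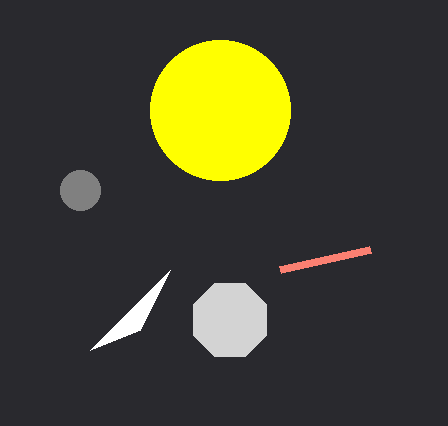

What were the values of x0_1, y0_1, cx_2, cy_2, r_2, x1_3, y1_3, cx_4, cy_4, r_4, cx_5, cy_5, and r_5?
x0_1 = 370
y0_1 = 250
cx_2 = 230
cy_2 = 320
r_2 = 40
x1_3 = 140
y1_3 = 330
cx_4 = 80
cy_4 = 190
r_4 = 20
cx_5 = 220
cy_5 = 110
r_5 = 70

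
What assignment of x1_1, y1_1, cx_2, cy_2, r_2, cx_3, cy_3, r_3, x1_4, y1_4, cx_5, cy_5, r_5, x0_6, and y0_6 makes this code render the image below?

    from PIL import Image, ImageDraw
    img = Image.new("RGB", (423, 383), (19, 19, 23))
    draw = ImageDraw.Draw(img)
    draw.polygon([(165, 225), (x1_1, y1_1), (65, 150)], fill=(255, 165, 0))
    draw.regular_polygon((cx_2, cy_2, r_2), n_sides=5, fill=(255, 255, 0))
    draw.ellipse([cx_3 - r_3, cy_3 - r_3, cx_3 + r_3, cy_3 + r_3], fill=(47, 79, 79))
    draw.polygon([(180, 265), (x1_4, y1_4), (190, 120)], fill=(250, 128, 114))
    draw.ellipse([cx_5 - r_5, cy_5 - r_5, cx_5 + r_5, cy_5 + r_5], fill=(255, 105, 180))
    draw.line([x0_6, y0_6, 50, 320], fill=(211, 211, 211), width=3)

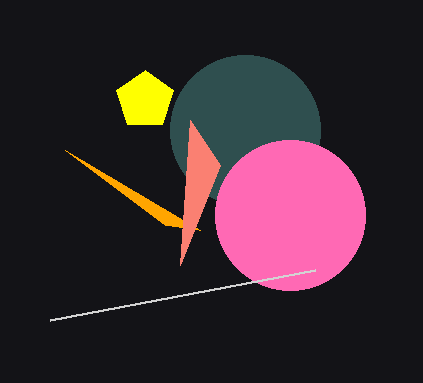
x1_1 = 200, y1_1 = 230, cx_2 = 145, cy_2 = 100, r_2 = 30, cx_3 = 245, cy_3 = 130, r_3 = 75, x1_4 = 220, y1_4 = 165, cx_5 = 290, cy_5 = 215, r_5 = 75, x0_6 = 315, y0_6 = 270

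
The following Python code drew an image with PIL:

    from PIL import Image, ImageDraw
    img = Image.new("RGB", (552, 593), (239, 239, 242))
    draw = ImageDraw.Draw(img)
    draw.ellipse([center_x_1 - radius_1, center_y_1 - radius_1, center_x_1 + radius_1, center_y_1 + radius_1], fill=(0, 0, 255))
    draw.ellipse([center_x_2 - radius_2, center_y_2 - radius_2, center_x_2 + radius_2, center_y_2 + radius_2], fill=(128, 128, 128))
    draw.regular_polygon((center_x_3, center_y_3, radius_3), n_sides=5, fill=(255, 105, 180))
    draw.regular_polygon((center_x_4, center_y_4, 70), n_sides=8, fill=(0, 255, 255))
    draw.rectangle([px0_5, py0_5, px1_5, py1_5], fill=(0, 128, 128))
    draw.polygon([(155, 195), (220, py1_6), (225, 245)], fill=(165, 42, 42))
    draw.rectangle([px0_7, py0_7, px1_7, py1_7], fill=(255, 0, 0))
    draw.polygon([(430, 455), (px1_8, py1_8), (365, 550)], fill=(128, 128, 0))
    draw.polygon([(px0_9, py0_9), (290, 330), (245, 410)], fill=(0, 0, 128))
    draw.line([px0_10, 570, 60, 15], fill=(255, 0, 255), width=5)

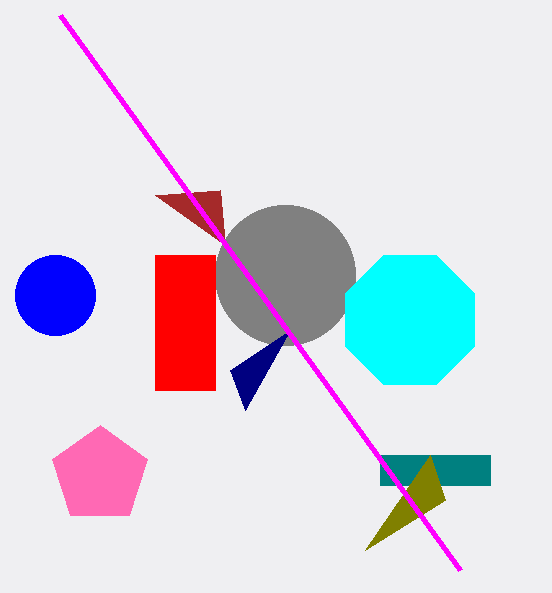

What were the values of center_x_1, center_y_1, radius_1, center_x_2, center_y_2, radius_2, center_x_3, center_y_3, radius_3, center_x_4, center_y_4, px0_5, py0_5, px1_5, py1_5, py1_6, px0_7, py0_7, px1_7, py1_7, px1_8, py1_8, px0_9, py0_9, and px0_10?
center_x_1 = 55; center_y_1 = 295; radius_1 = 40; center_x_2 = 285; center_y_2 = 275; radius_2 = 70; center_x_3 = 100; center_y_3 = 475; radius_3 = 50; center_x_4 = 410; center_y_4 = 320; px0_5 = 380; py0_5 = 455; px1_5 = 490; py1_5 = 485; py1_6 = 190; px0_7 = 155; py0_7 = 255; px1_7 = 215; py1_7 = 390; px1_8 = 445; py1_8 = 500; px0_9 = 230; py0_9 = 370; px0_10 = 460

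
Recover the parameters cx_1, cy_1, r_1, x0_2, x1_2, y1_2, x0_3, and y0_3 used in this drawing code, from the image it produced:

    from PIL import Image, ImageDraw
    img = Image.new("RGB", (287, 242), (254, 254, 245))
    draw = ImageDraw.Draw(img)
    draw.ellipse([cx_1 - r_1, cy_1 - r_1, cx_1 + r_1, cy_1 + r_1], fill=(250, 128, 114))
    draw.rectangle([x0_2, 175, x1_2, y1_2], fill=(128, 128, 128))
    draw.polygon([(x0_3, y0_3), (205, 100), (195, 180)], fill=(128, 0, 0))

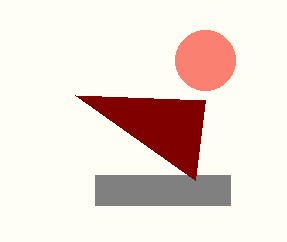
cx_1 = 205, cy_1 = 60, r_1 = 30, x0_2 = 95, x1_2 = 230, y1_2 = 205, x0_3 = 75, y0_3 = 95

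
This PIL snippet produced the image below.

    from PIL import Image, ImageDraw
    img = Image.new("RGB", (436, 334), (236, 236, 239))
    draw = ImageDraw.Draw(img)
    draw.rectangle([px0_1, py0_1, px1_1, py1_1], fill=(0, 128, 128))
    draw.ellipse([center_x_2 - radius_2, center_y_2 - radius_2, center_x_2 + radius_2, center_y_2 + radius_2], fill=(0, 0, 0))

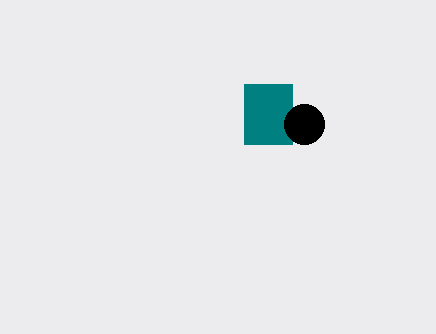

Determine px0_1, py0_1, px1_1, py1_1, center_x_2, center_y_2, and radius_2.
px0_1 = 244; py0_1 = 84; px1_1 = 292; py1_1 = 144; center_x_2 = 304; center_y_2 = 124; radius_2 = 20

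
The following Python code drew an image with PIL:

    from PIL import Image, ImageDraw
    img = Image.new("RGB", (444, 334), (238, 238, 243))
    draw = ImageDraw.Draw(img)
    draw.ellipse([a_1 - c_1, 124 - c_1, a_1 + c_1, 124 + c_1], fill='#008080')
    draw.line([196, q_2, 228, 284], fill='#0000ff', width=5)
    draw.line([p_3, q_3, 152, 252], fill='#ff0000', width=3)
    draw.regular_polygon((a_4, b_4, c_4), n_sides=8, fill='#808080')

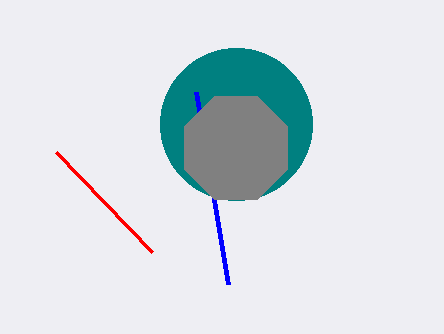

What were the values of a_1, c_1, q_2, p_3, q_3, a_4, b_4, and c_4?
a_1 = 236; c_1 = 76; q_2 = 92; p_3 = 56; q_3 = 152; a_4 = 236; b_4 = 148; c_4 = 56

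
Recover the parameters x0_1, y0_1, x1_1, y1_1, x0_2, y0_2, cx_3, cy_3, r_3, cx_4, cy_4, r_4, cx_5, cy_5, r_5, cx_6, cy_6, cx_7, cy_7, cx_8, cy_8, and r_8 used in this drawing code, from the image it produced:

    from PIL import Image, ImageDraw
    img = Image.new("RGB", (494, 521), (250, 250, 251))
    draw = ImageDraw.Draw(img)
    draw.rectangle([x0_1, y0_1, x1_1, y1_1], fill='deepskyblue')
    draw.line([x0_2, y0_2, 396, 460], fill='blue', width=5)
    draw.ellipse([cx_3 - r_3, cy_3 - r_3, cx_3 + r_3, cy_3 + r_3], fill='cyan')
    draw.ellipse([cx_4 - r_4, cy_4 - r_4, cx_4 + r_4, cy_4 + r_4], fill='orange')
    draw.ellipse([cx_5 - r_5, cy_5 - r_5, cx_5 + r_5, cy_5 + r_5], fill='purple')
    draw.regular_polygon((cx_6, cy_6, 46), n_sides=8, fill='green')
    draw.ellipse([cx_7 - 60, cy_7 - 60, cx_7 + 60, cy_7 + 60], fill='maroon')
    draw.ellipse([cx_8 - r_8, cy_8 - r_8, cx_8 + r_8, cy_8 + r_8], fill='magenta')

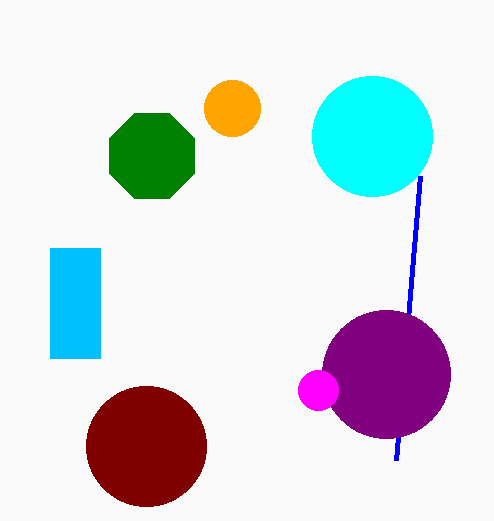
x0_1 = 50, y0_1 = 248, x1_1 = 100, y1_1 = 358, x0_2 = 420, y0_2 = 176, cx_3 = 372, cy_3 = 136, r_3 = 60, cx_4 = 232, cy_4 = 108, r_4 = 28, cx_5 = 386, cy_5 = 374, r_5 = 64, cx_6 = 152, cy_6 = 156, cx_7 = 146, cy_7 = 446, cx_8 = 318, cy_8 = 390, r_8 = 20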